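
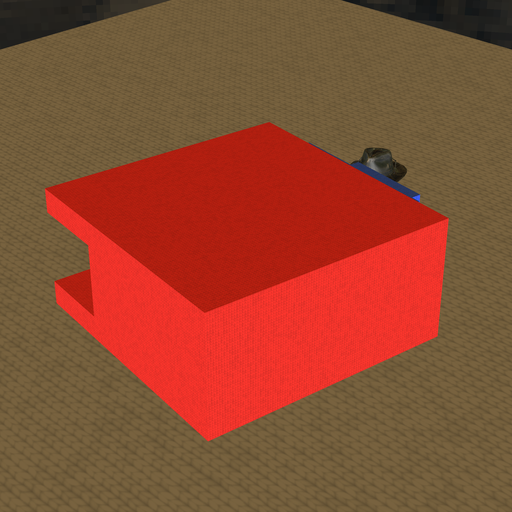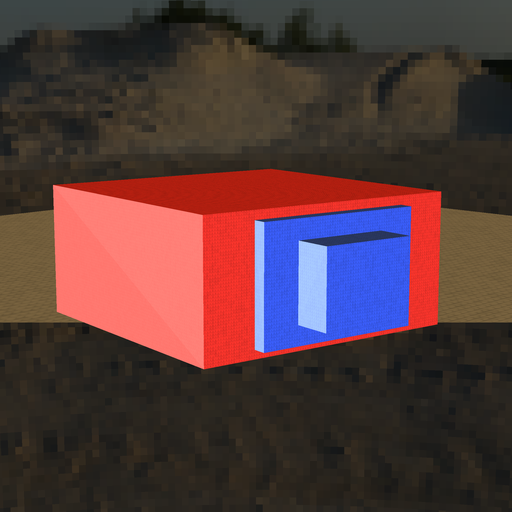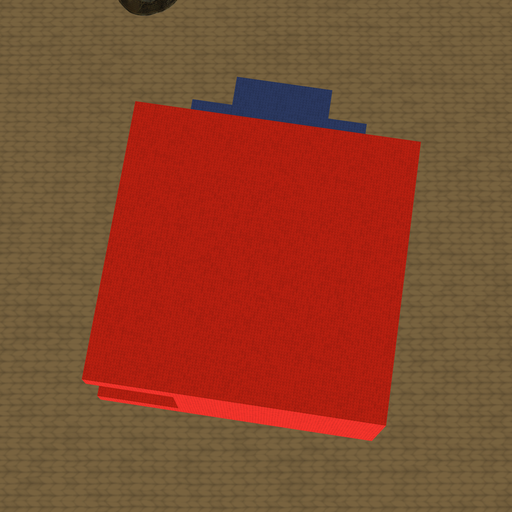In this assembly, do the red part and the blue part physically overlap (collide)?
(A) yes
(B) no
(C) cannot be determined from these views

(C) cannot be determined from these views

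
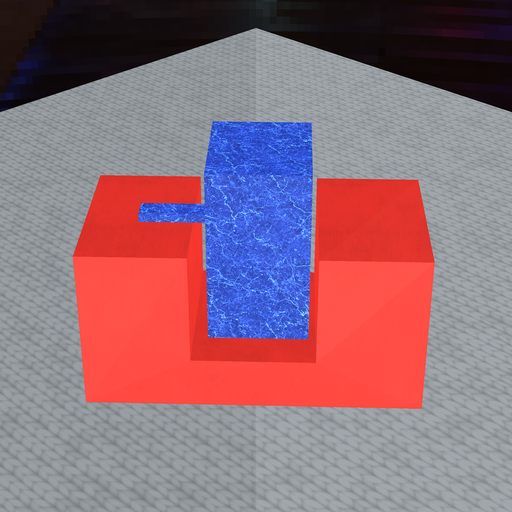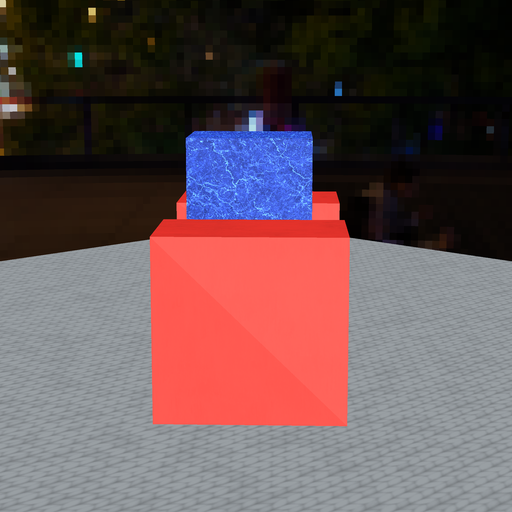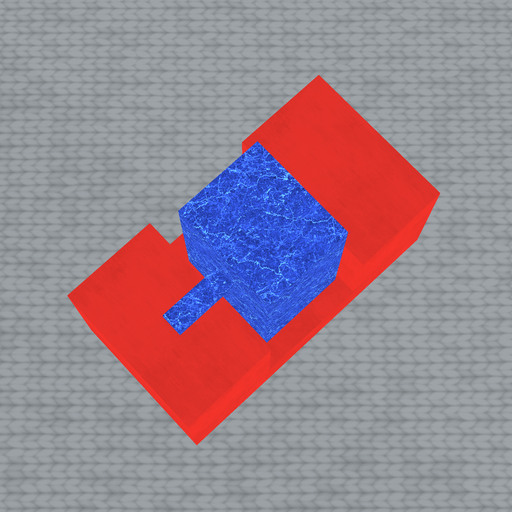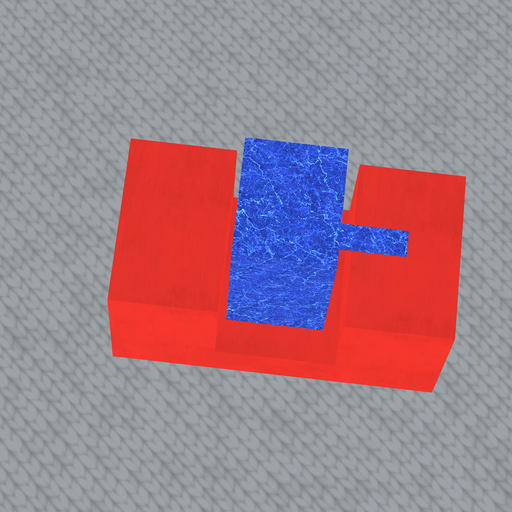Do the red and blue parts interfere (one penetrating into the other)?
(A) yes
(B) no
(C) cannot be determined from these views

(B) no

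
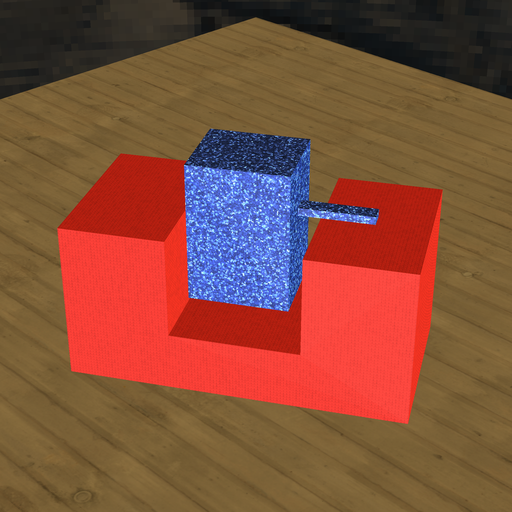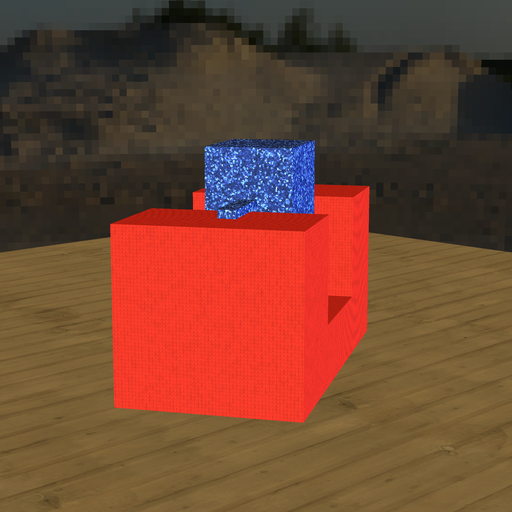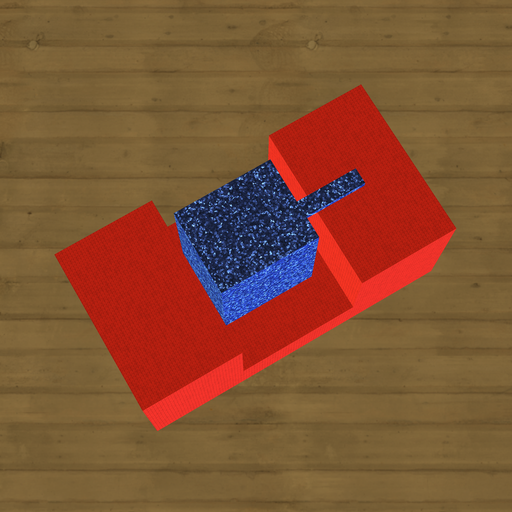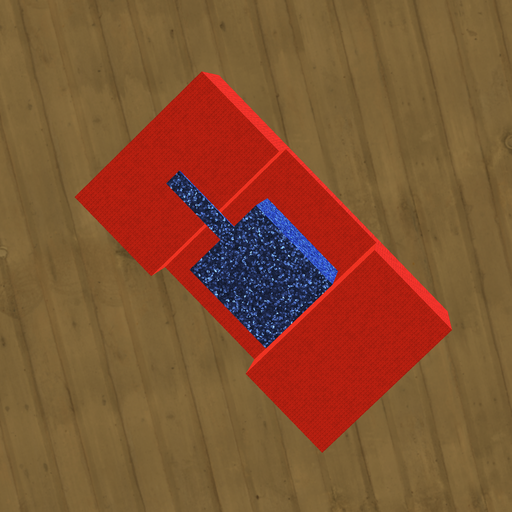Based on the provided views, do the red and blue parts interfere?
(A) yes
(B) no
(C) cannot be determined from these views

(B) no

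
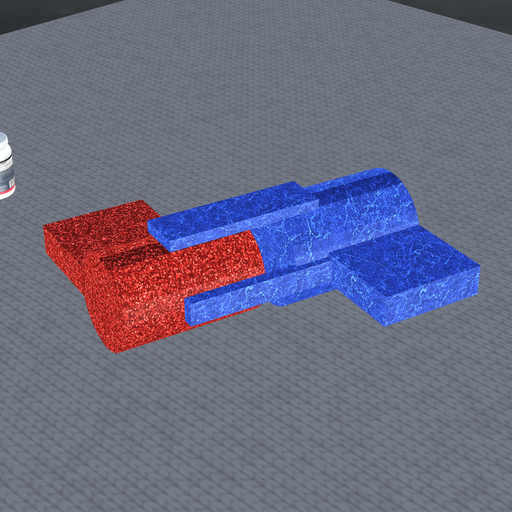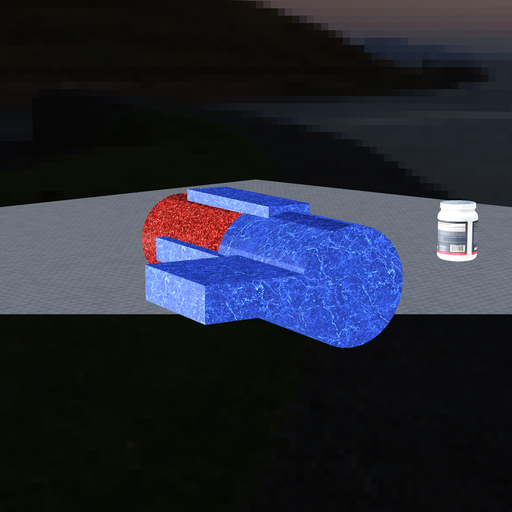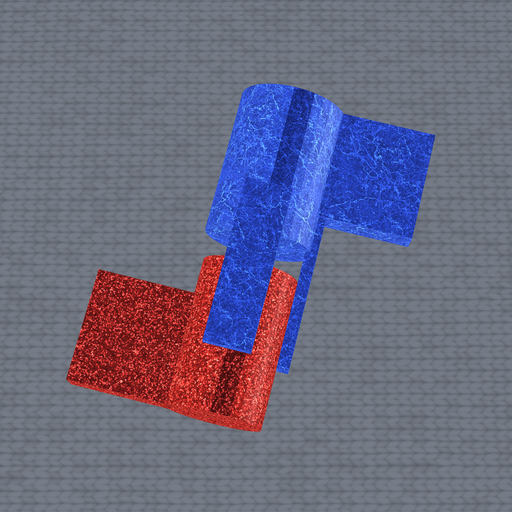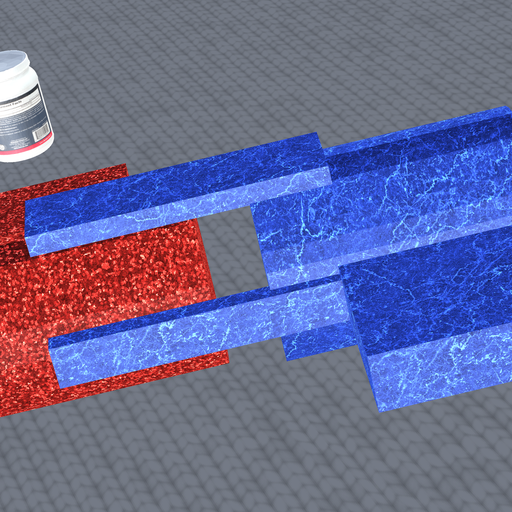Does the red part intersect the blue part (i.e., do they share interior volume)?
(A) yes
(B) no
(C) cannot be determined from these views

(B) no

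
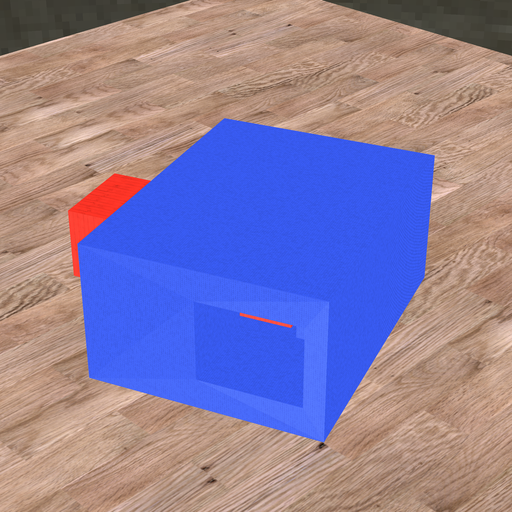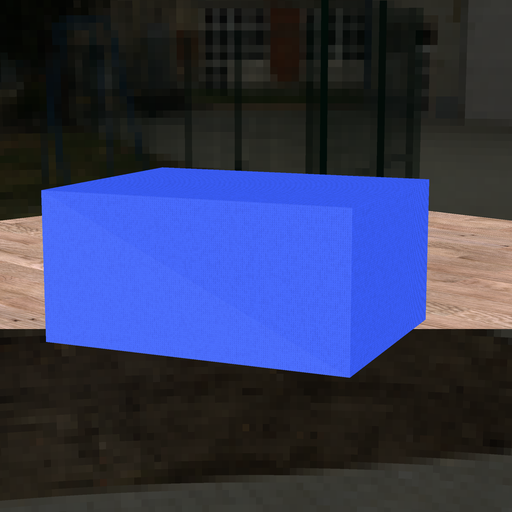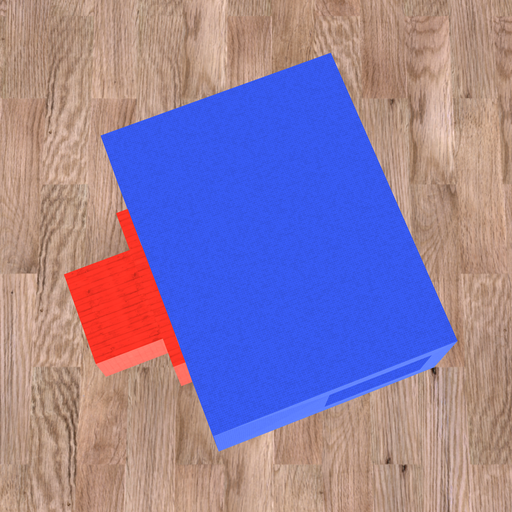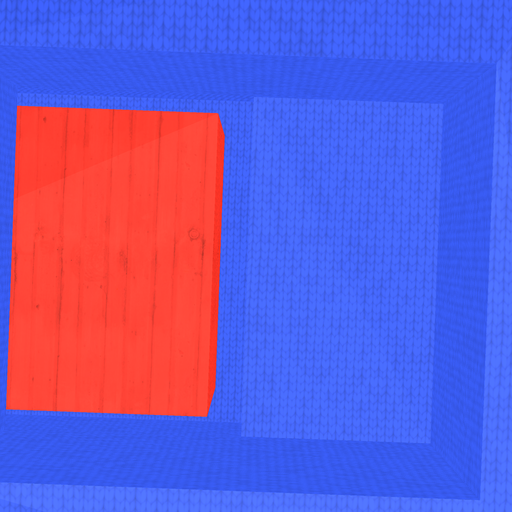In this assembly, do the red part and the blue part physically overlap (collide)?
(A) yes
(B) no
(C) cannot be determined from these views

(B) no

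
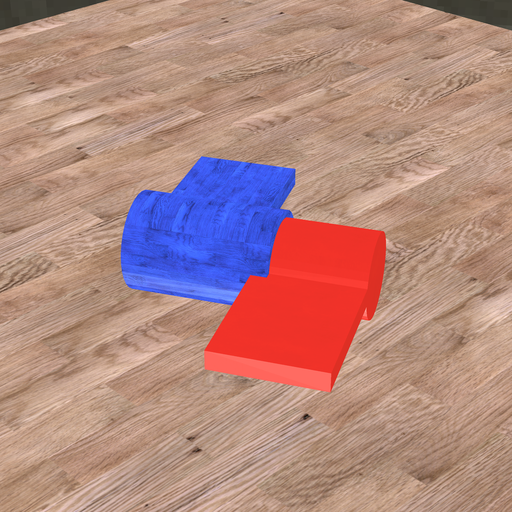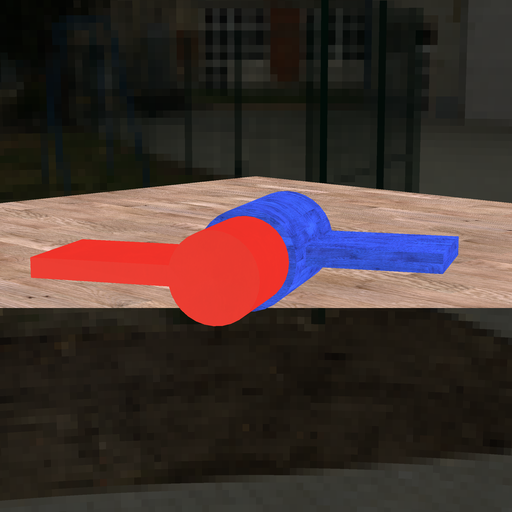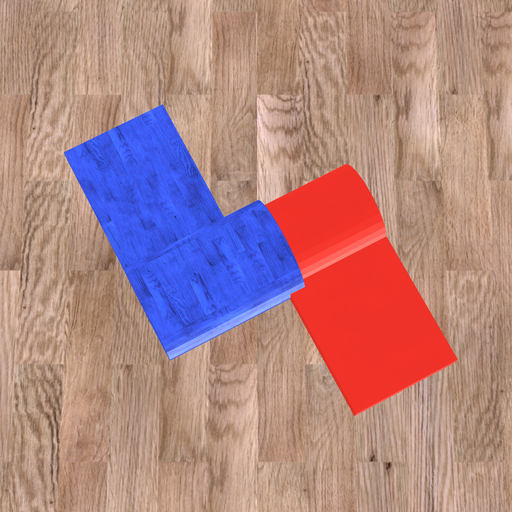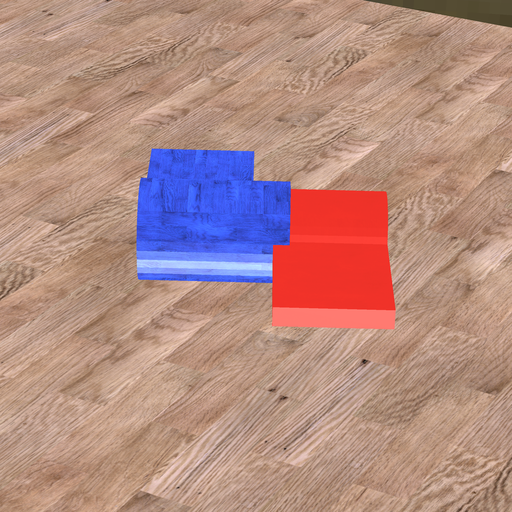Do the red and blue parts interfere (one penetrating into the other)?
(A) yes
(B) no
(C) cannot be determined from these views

(A) yes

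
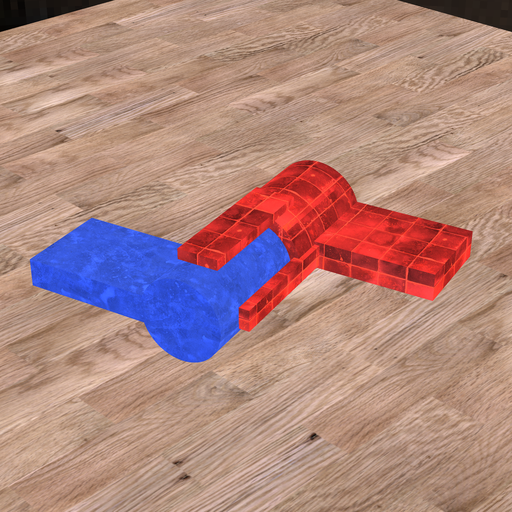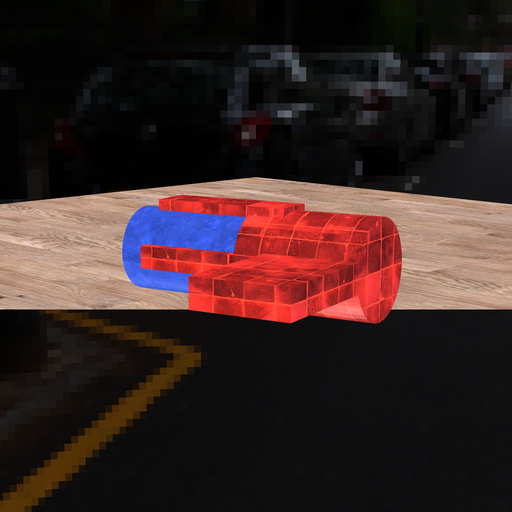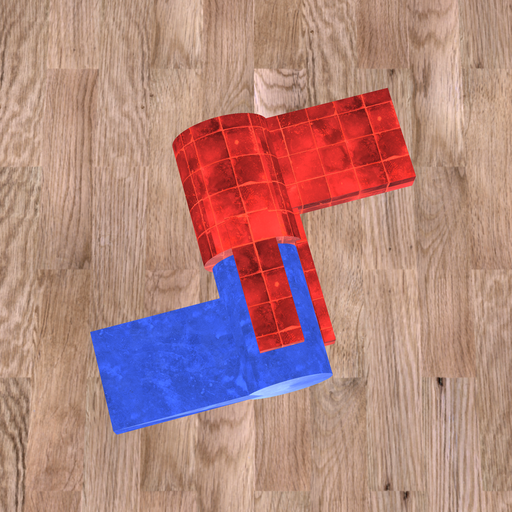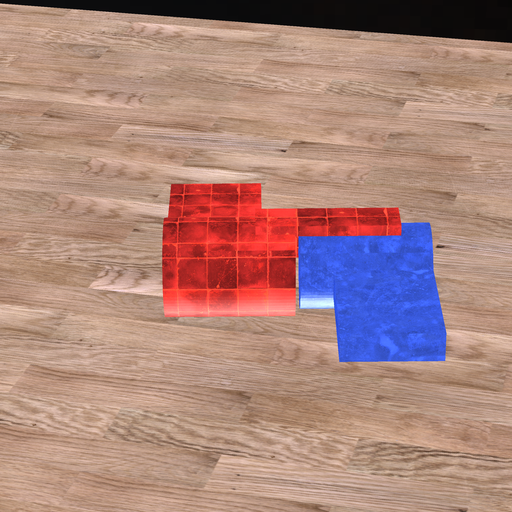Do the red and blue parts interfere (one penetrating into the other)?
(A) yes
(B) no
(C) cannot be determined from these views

(B) no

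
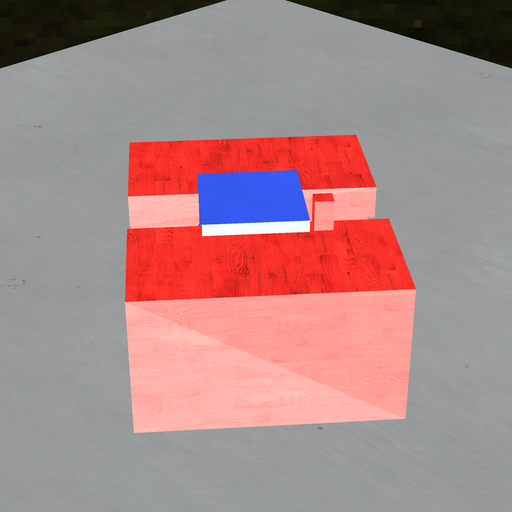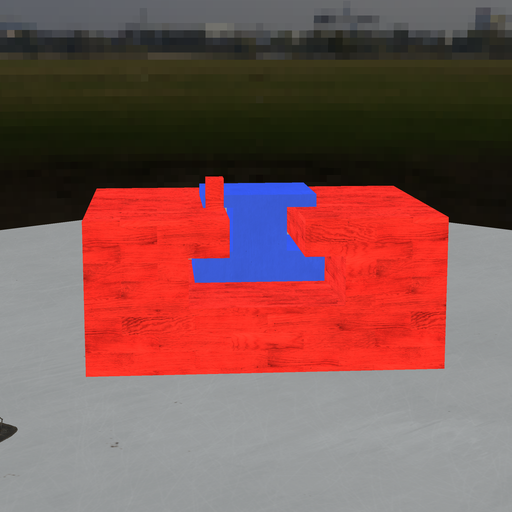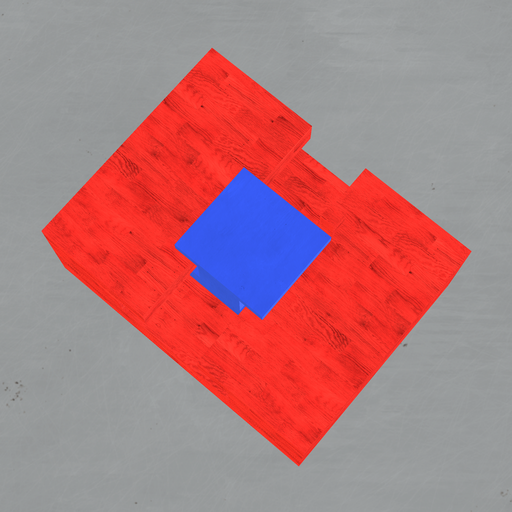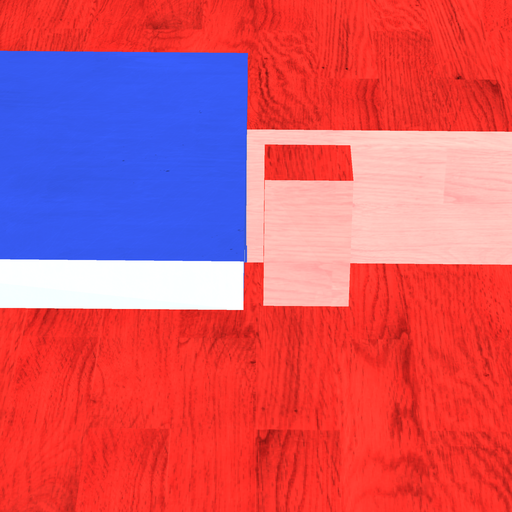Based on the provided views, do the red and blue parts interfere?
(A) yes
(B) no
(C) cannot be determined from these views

(B) no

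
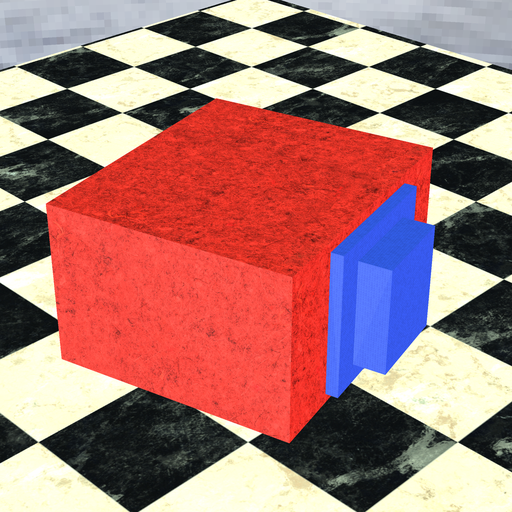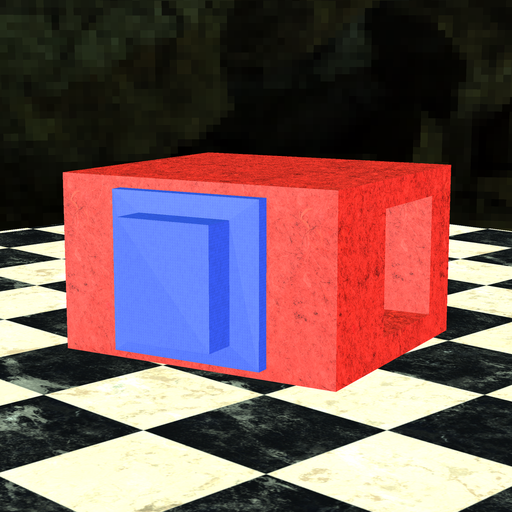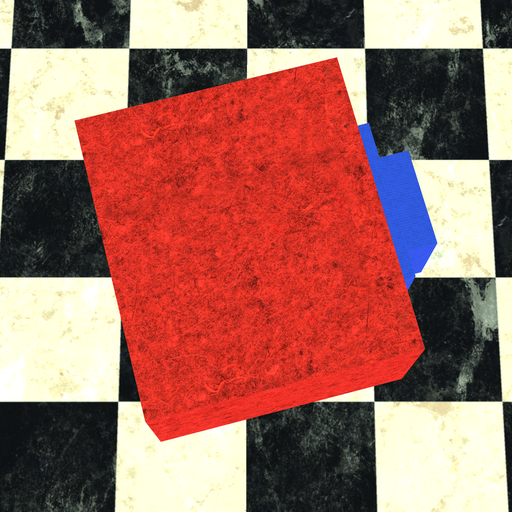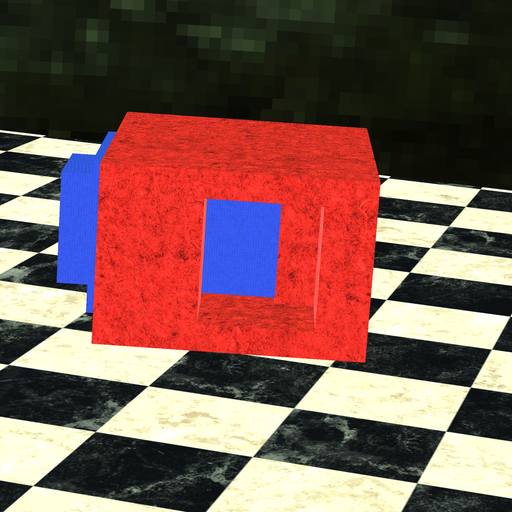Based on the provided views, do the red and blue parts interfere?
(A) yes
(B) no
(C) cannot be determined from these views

(A) yes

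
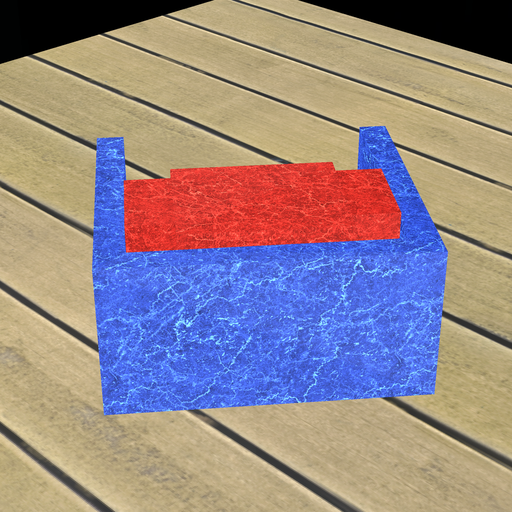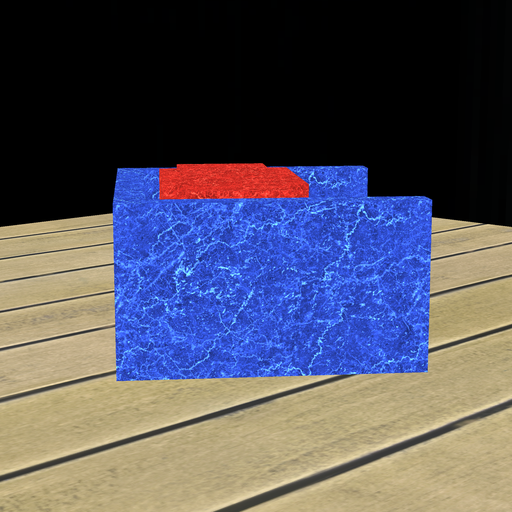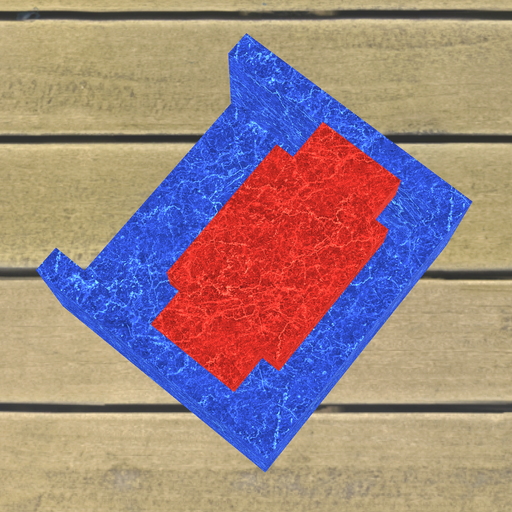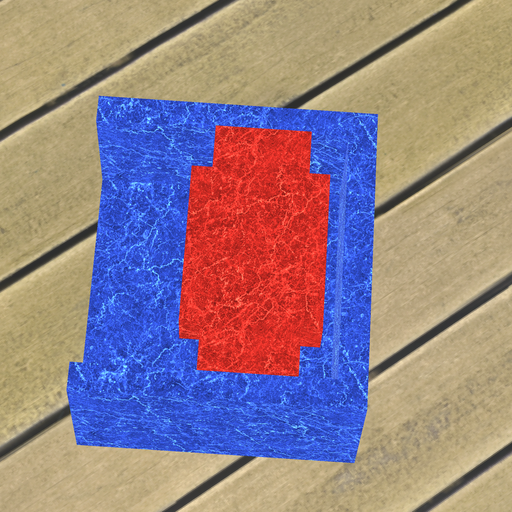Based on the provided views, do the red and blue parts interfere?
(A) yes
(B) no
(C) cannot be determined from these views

(B) no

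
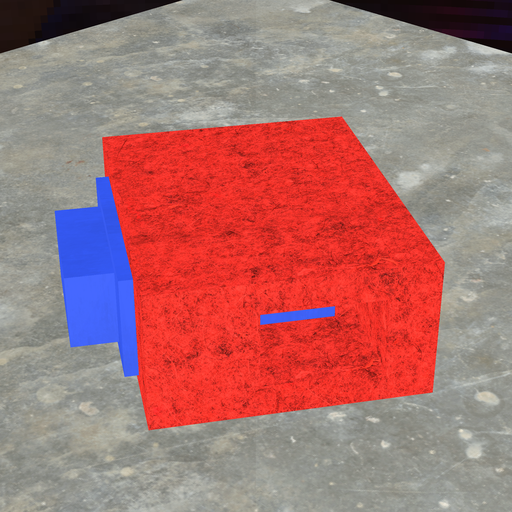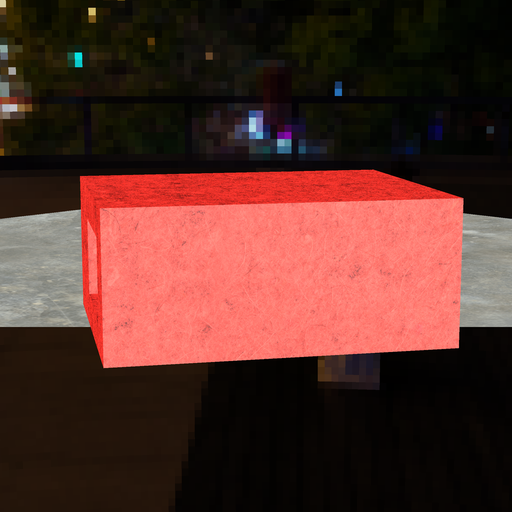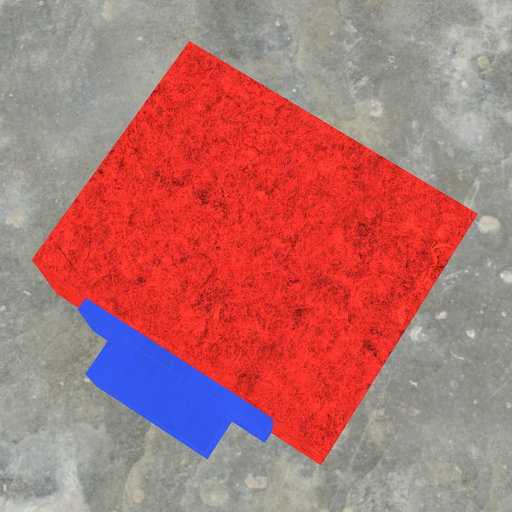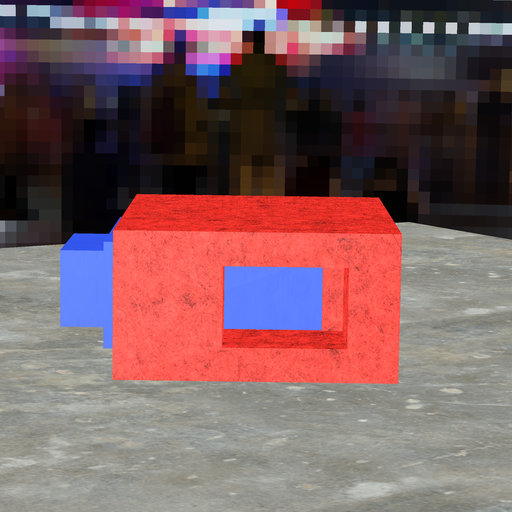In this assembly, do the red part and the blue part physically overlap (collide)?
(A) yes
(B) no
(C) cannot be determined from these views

(A) yes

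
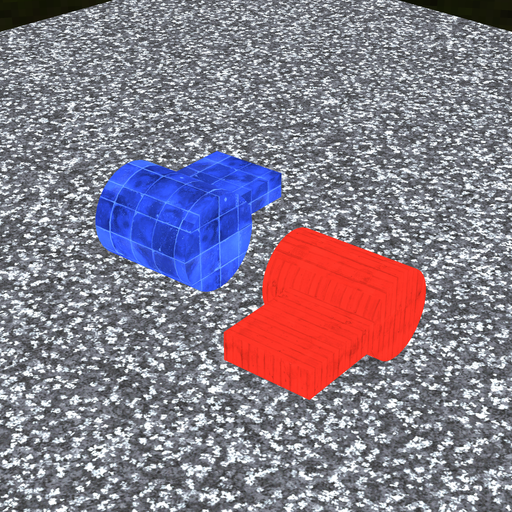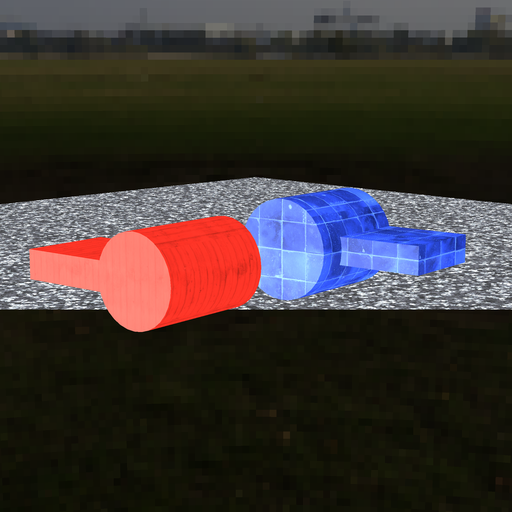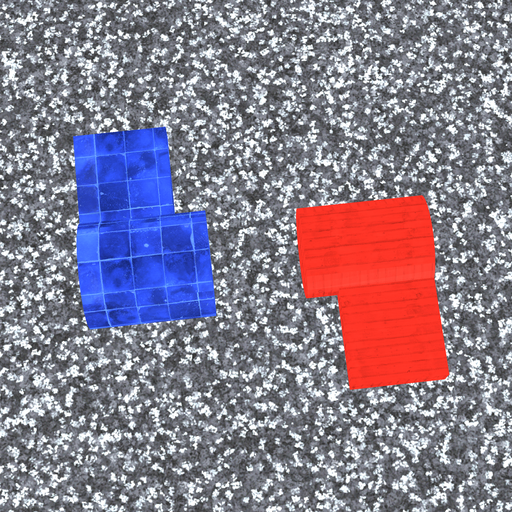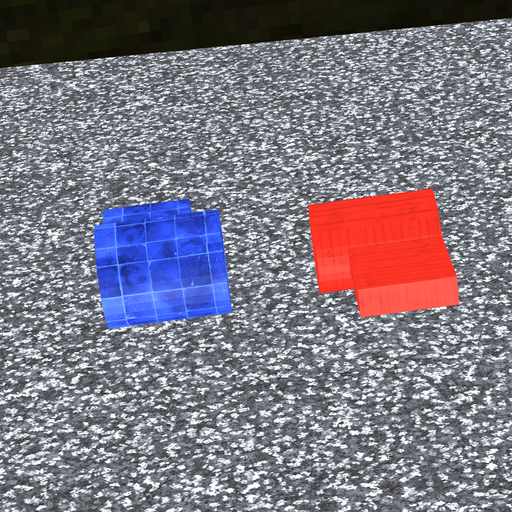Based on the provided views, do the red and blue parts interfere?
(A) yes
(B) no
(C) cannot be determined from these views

(B) no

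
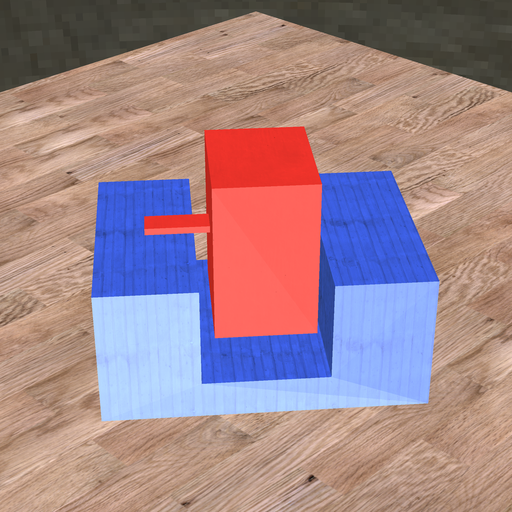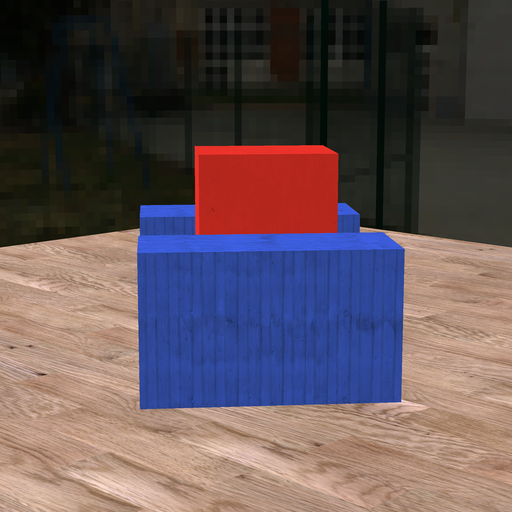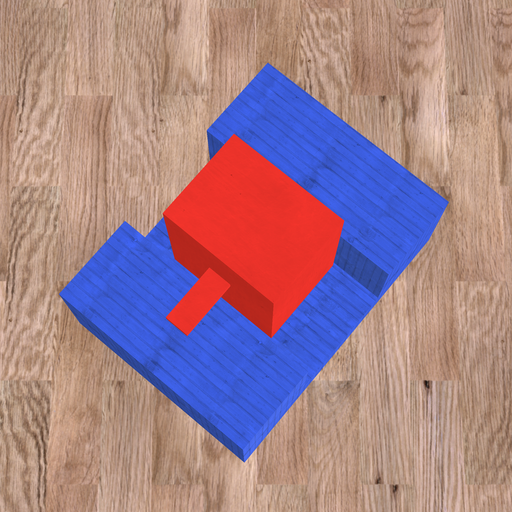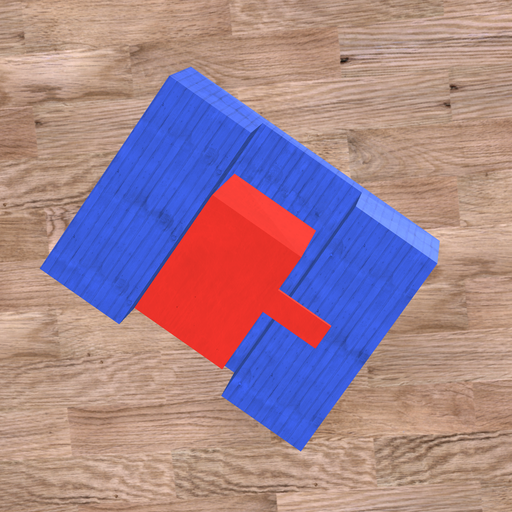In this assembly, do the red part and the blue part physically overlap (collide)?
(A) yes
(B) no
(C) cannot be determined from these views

(B) no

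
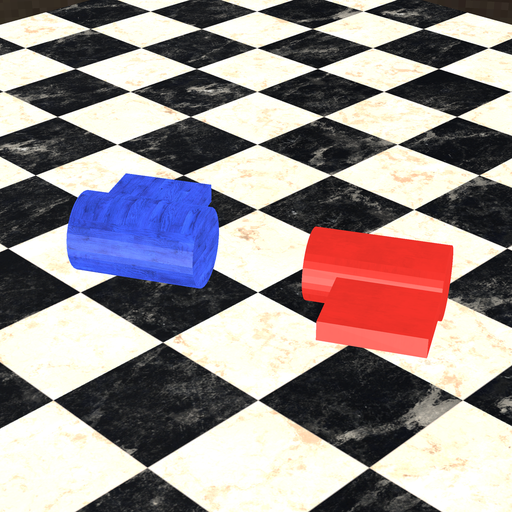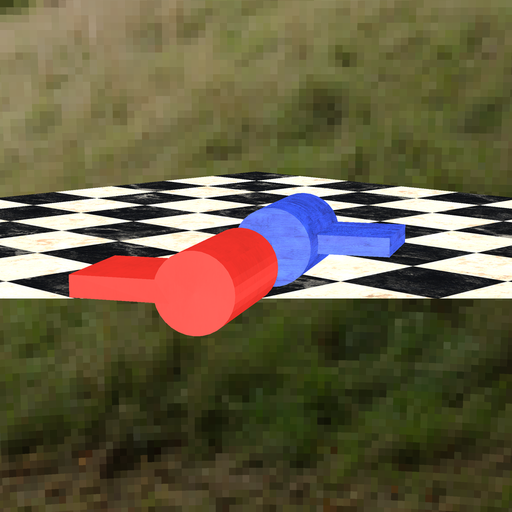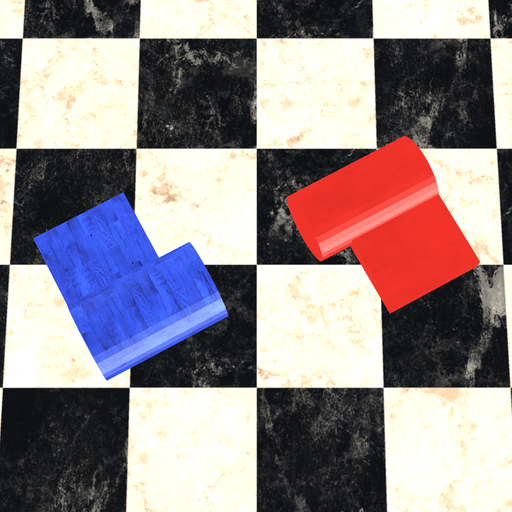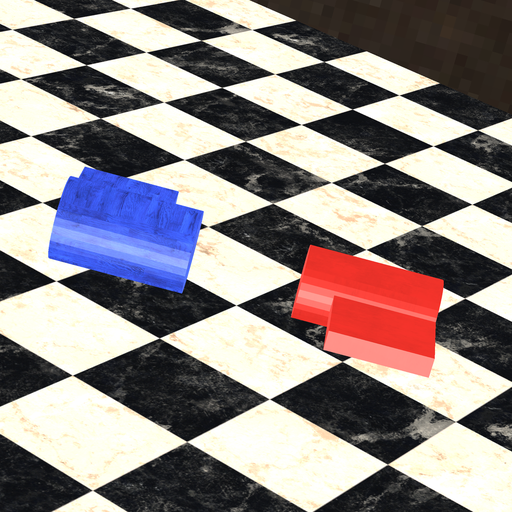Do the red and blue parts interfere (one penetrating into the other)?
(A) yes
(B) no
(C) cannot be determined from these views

(B) no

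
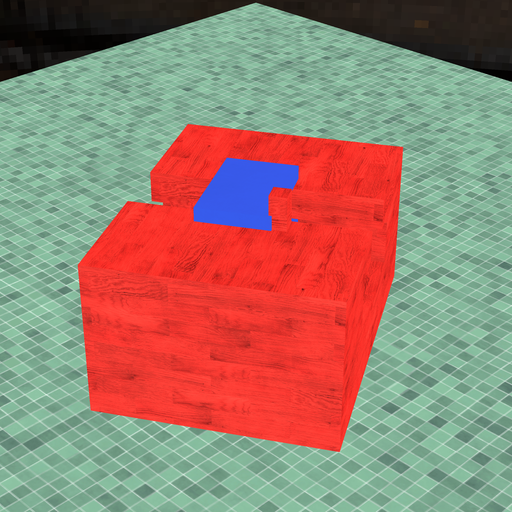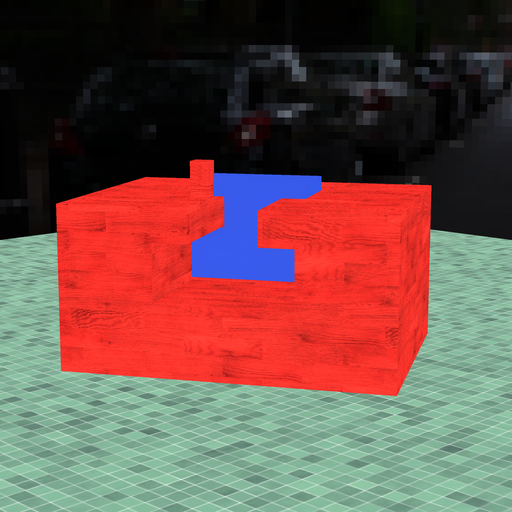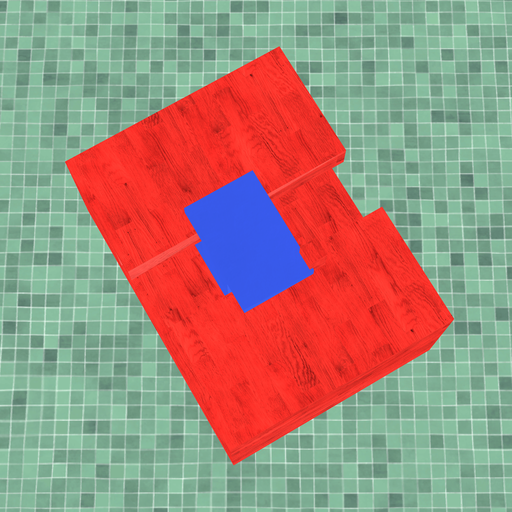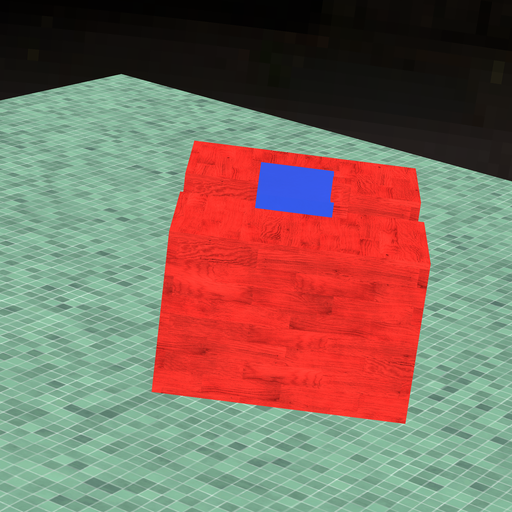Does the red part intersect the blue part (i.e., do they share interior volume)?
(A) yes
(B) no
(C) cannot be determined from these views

(A) yes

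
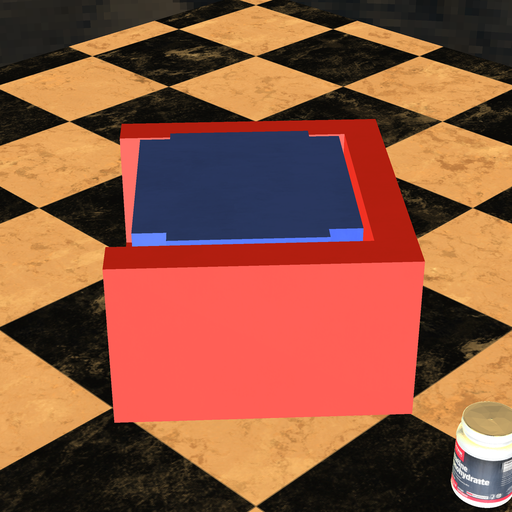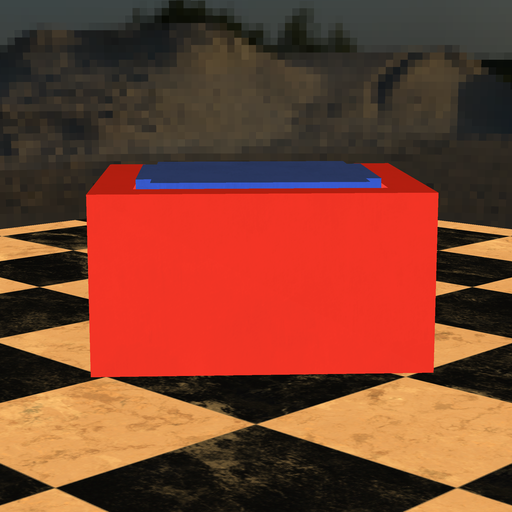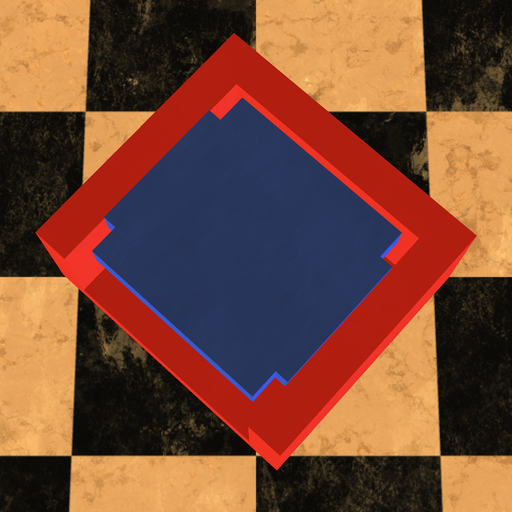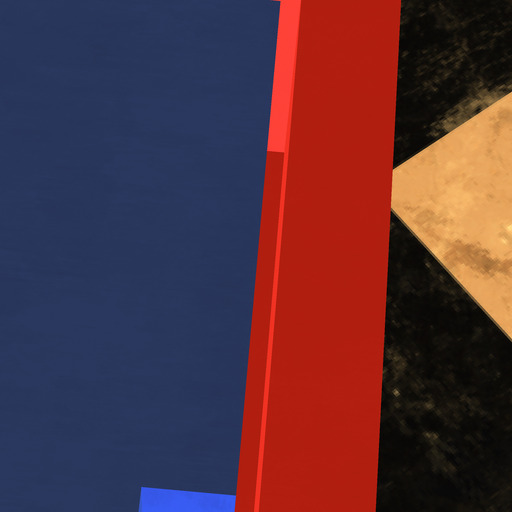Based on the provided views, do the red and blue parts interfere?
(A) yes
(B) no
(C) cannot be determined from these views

(B) no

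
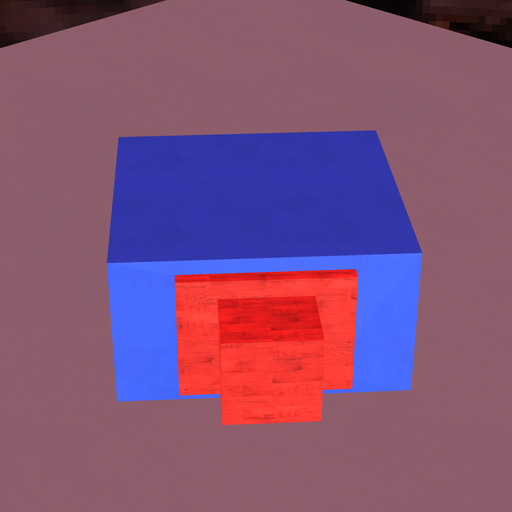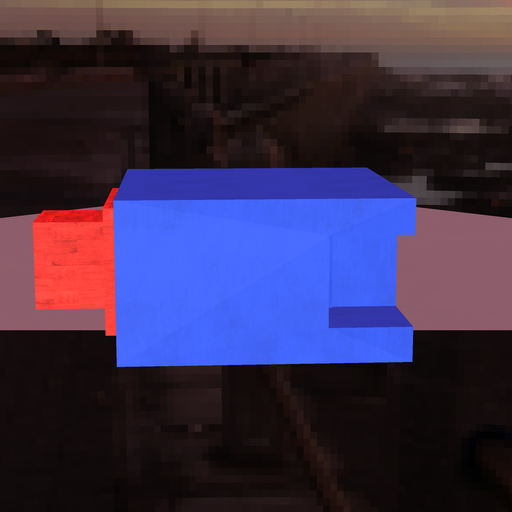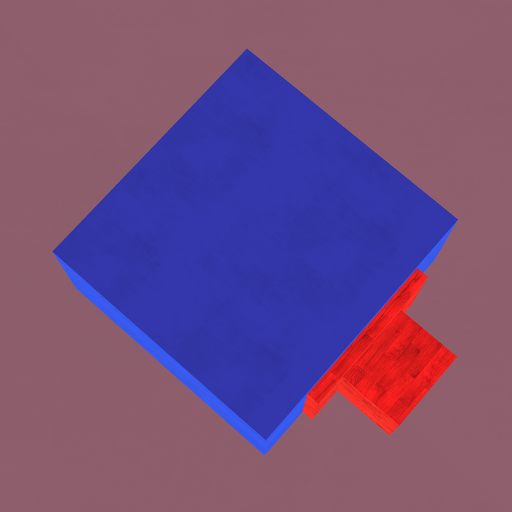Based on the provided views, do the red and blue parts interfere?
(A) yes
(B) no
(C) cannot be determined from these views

(C) cannot be determined from these views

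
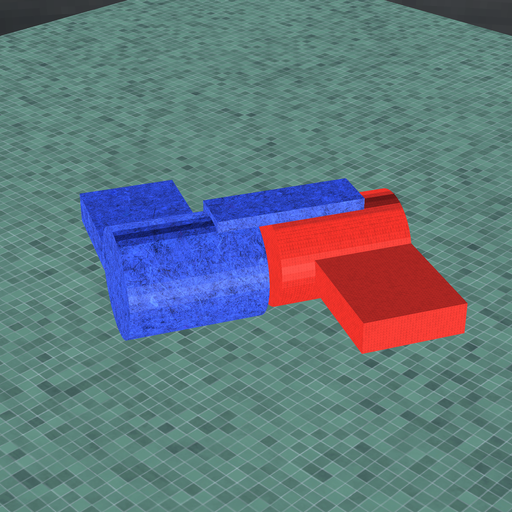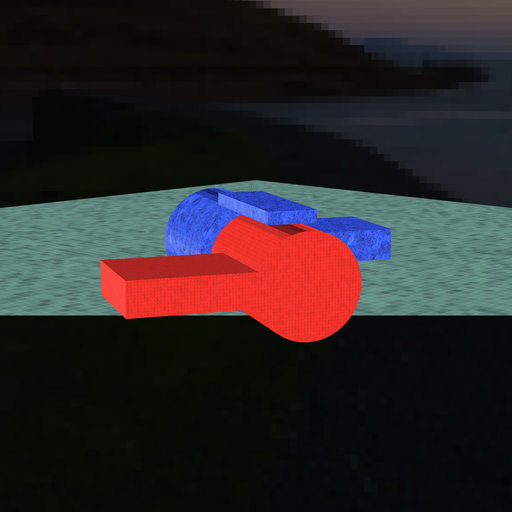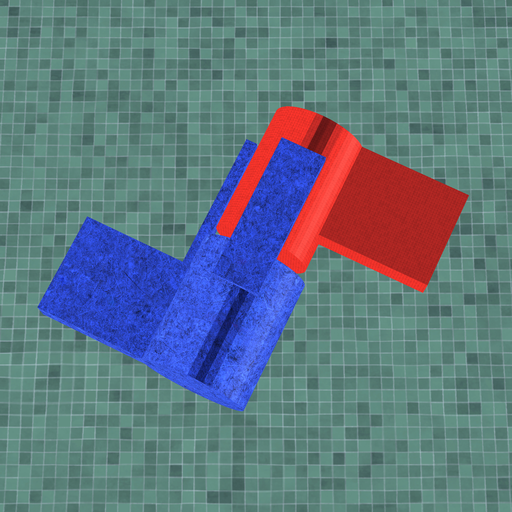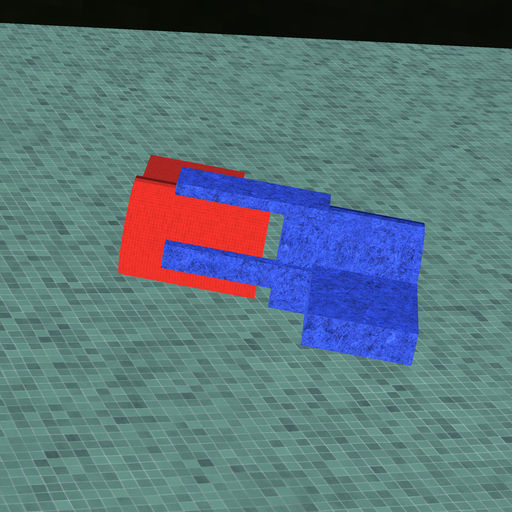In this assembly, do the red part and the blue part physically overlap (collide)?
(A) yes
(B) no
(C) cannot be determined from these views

(B) no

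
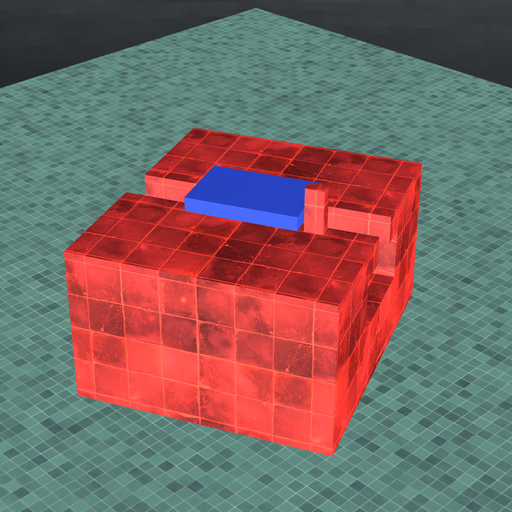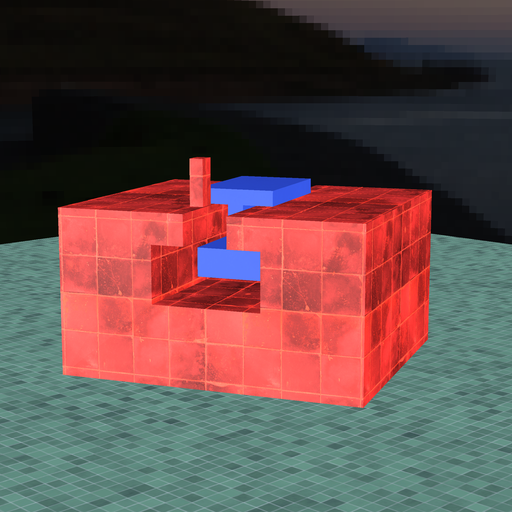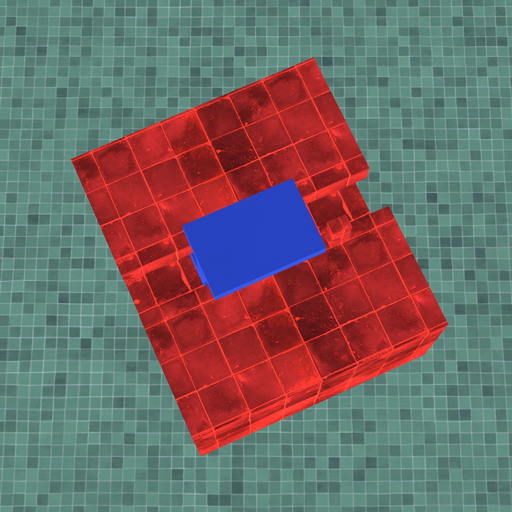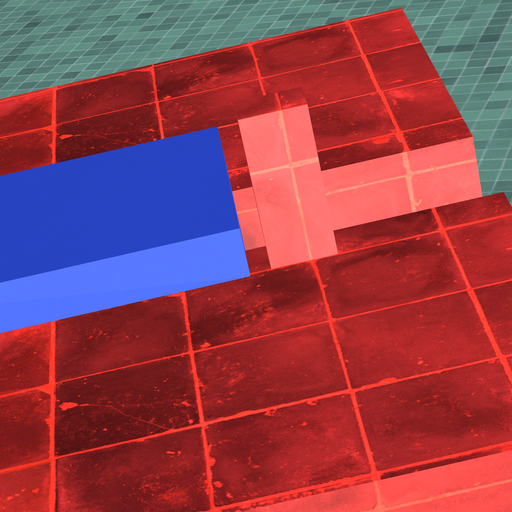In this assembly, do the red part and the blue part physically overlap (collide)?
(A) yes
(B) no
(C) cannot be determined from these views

(B) no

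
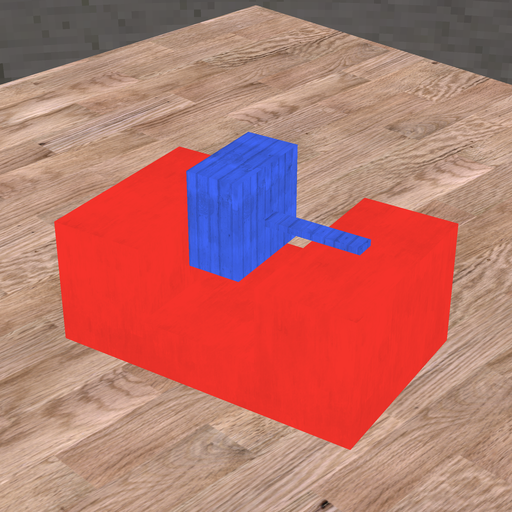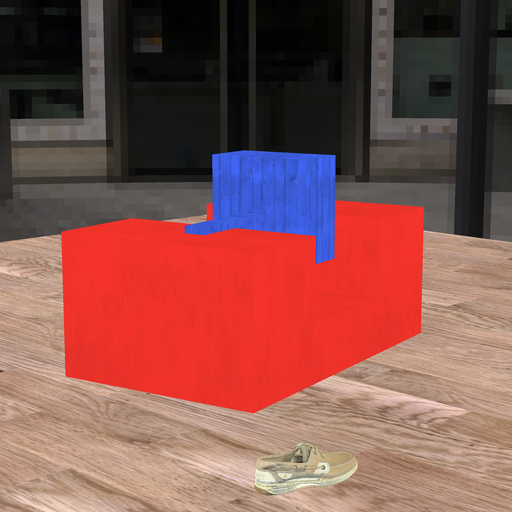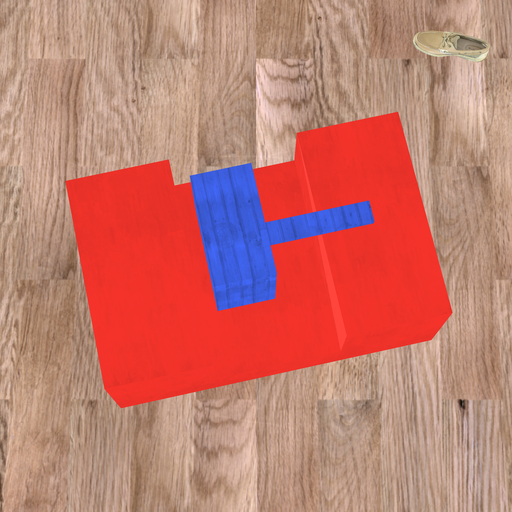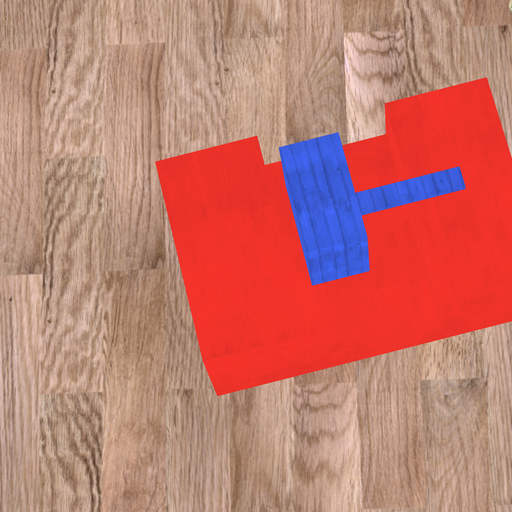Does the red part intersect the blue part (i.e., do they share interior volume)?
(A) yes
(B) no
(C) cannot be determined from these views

(B) no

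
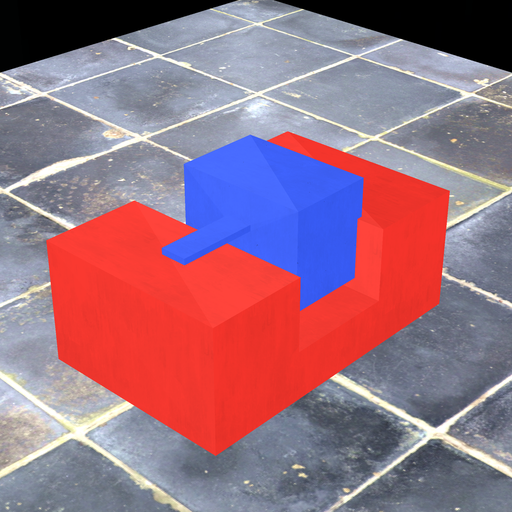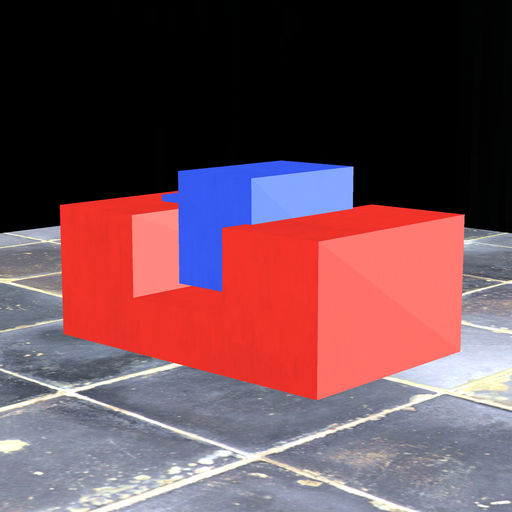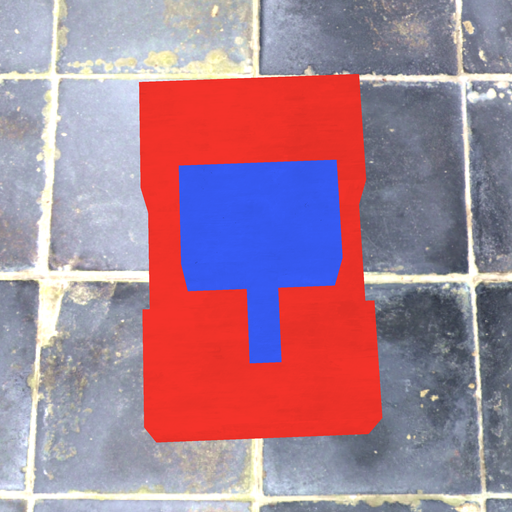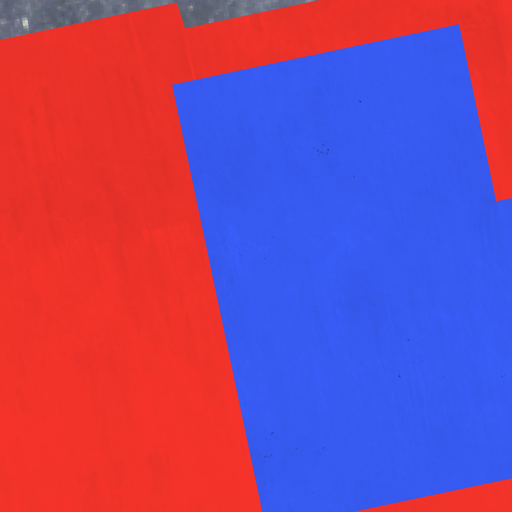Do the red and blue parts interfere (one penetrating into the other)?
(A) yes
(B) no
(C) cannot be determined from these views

(A) yes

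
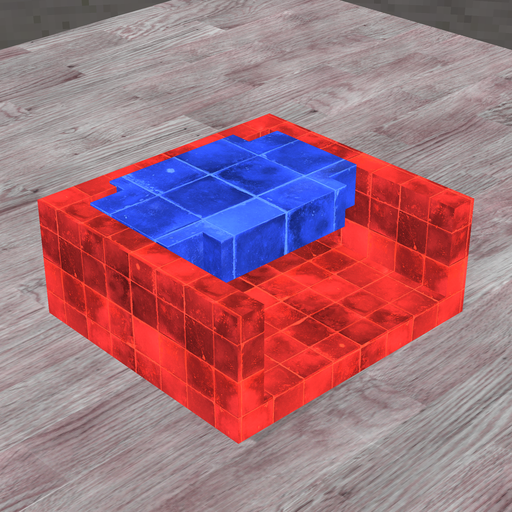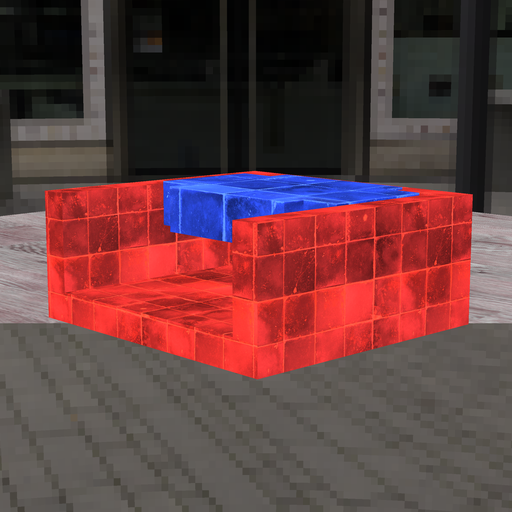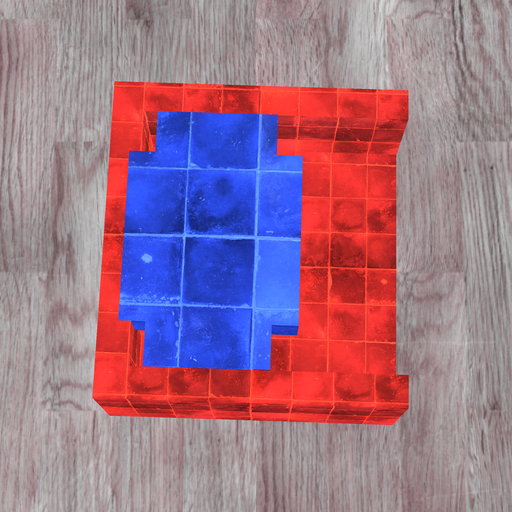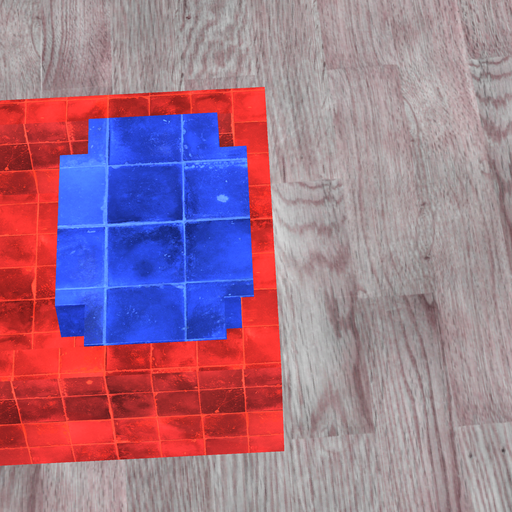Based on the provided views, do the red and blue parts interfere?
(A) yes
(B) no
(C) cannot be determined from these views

(A) yes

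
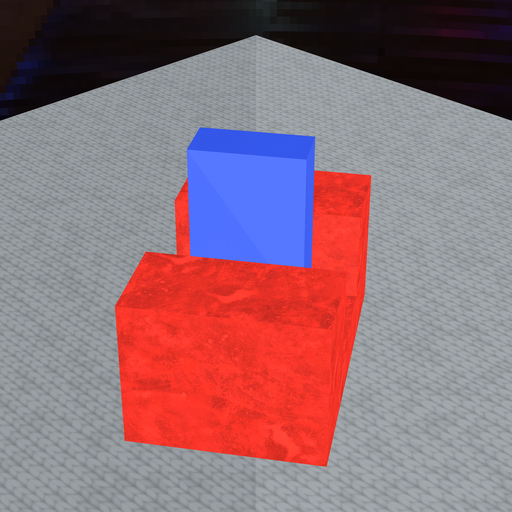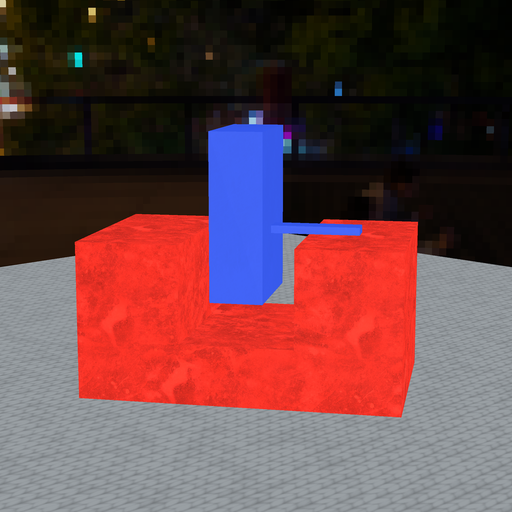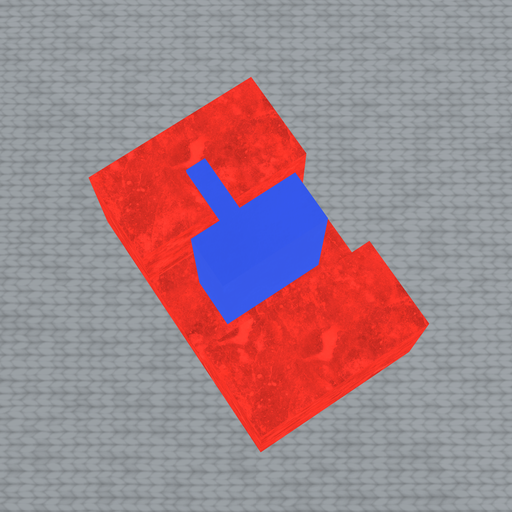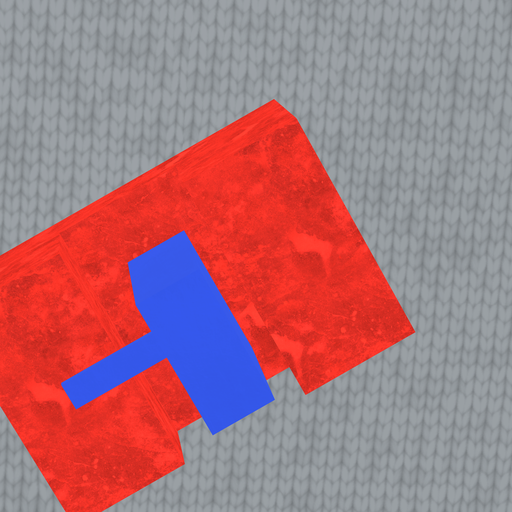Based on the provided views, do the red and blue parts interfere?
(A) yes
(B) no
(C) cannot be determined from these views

(B) no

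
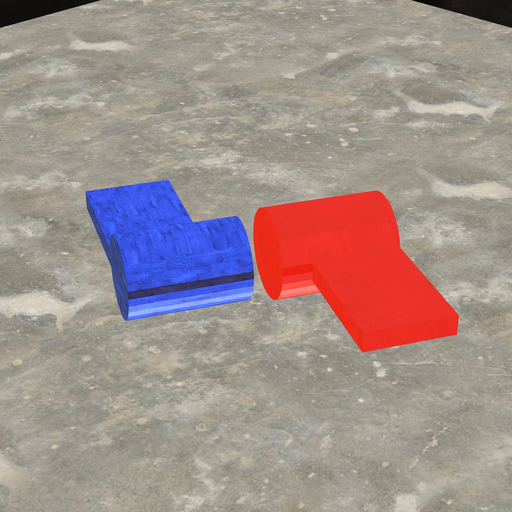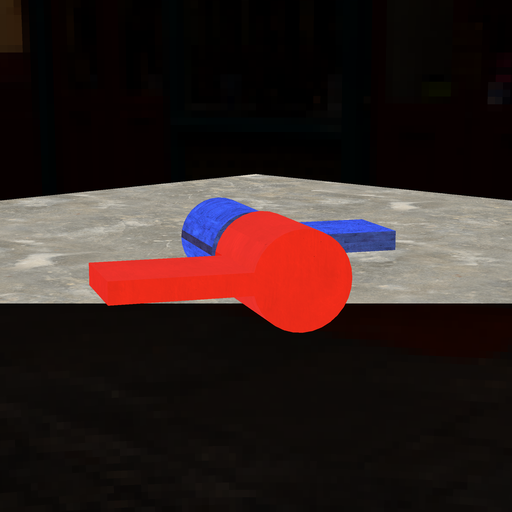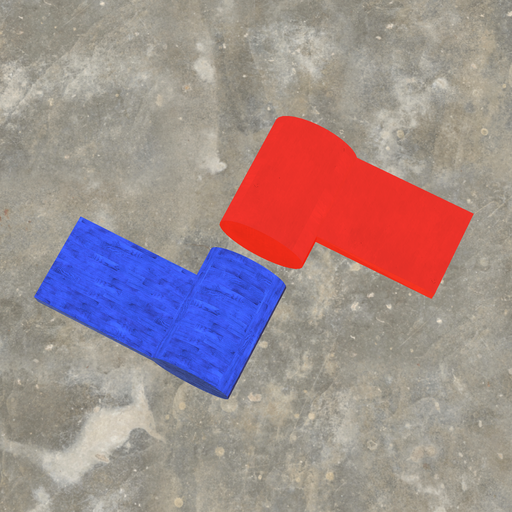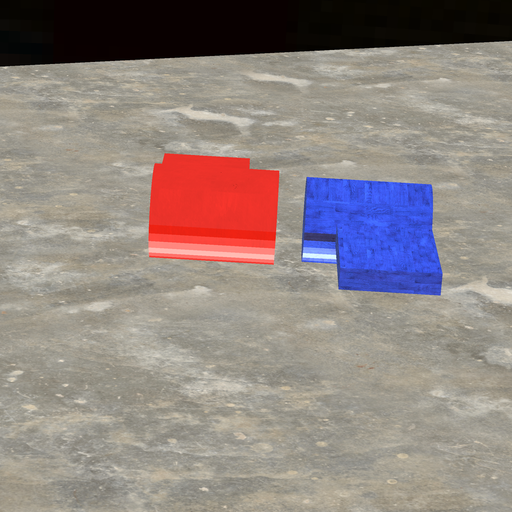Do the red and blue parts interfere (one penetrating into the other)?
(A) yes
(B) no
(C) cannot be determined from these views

(B) no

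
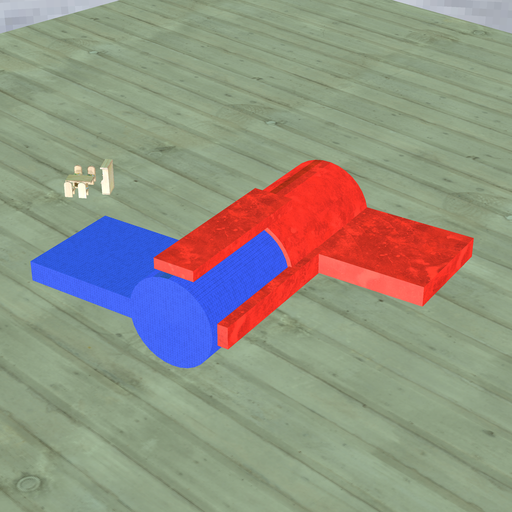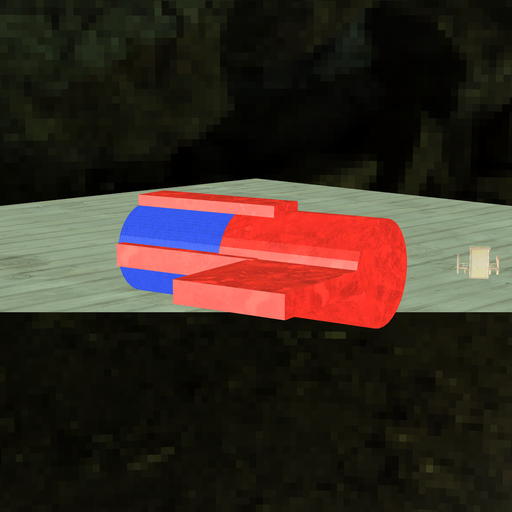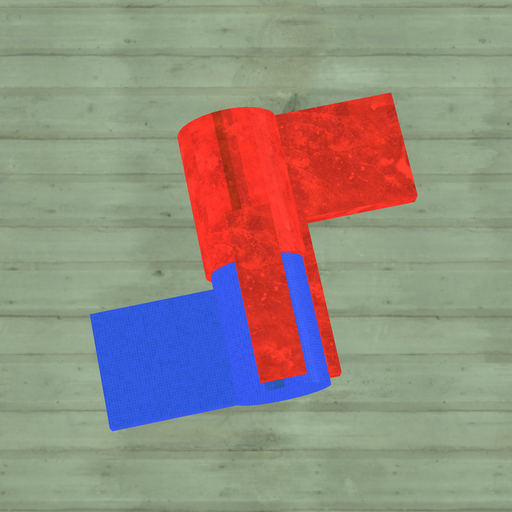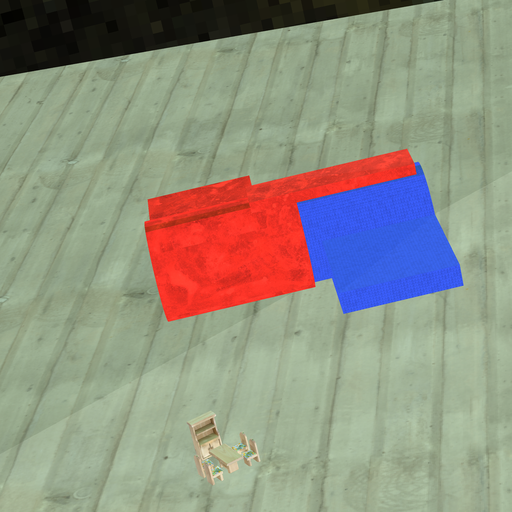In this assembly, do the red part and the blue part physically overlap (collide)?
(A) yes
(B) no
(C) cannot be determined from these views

(A) yes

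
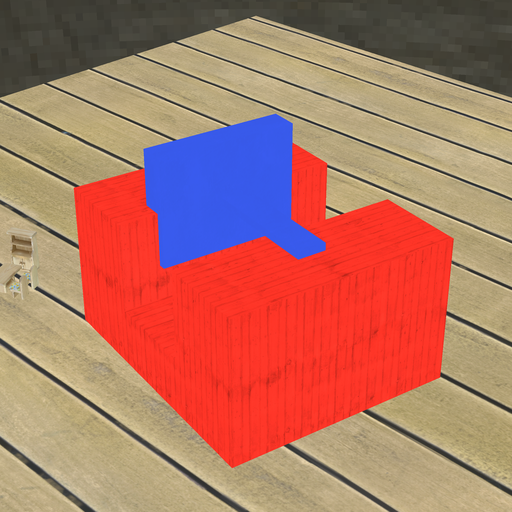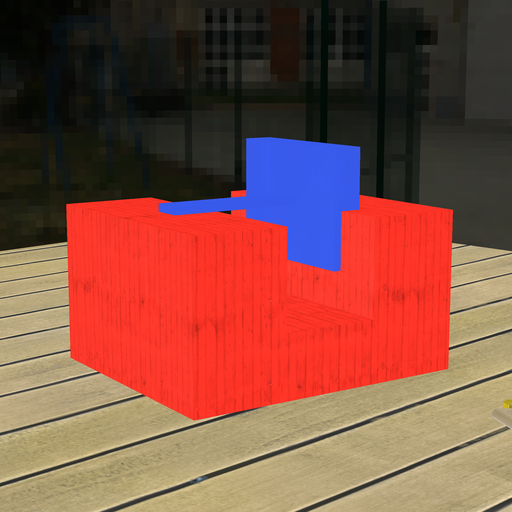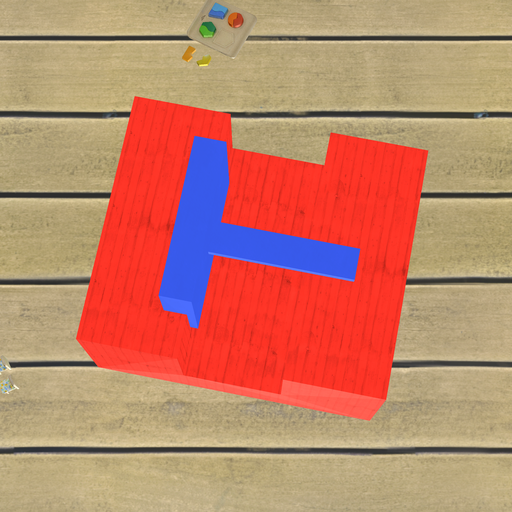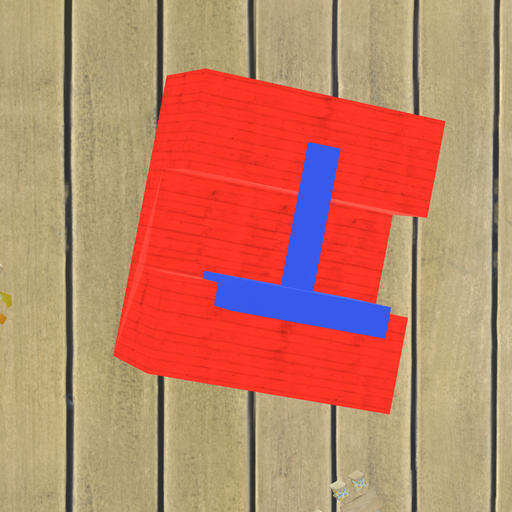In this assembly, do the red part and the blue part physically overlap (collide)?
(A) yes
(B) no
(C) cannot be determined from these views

(A) yes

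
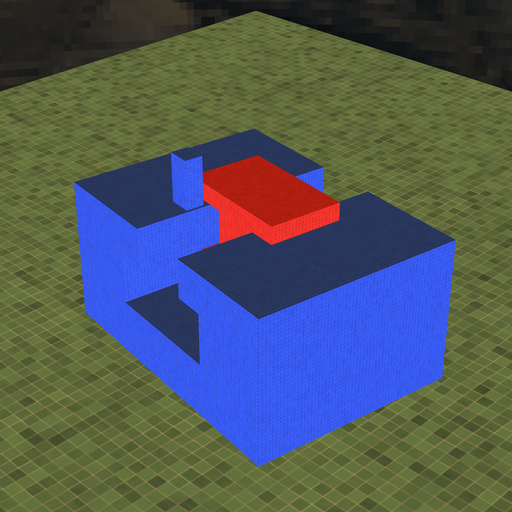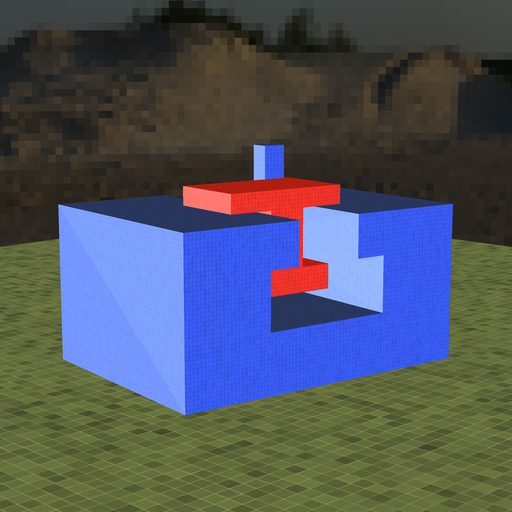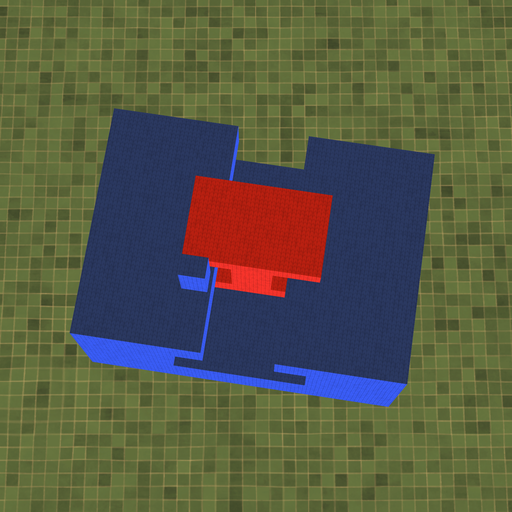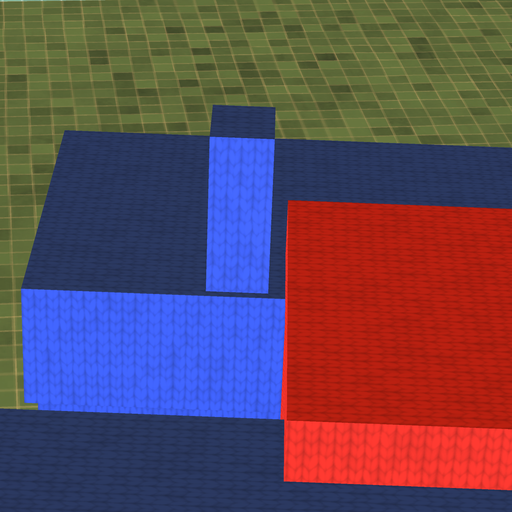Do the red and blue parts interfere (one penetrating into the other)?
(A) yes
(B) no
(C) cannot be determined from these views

(B) no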